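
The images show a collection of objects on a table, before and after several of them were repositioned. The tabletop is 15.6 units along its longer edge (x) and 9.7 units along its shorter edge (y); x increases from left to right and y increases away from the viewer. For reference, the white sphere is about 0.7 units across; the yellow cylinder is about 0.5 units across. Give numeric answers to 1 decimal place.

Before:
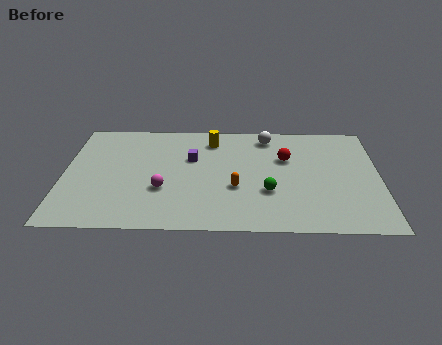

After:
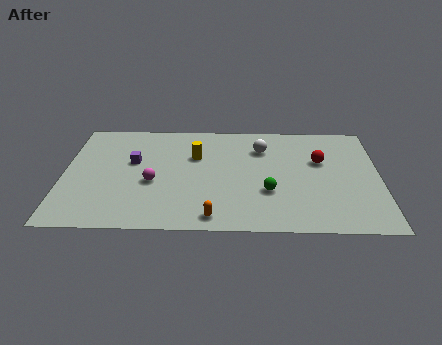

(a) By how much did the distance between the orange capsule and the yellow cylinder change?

+0.9

Before: roughly 4.5 units apart; after: 5.4. That's 0.9 units further apart.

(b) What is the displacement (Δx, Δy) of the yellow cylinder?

(-0.8, -1.5)

The yellow cylinder was at about (7.3, 7.9) and moved to about (6.5, 6.4).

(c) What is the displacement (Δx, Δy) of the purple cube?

(-2.9, -0.4)

From the two frames, the purple cube sits at roughly (6.3, 6.2) before and (3.4, 5.8) after.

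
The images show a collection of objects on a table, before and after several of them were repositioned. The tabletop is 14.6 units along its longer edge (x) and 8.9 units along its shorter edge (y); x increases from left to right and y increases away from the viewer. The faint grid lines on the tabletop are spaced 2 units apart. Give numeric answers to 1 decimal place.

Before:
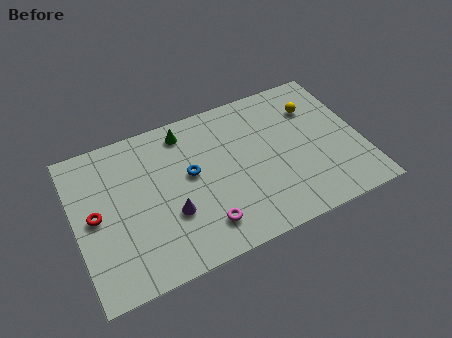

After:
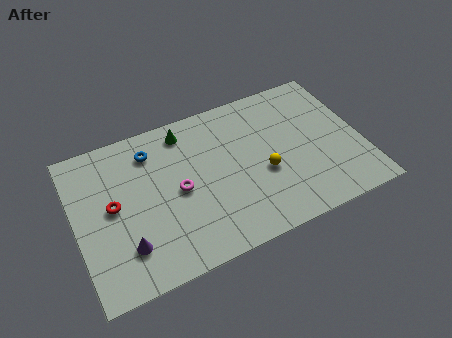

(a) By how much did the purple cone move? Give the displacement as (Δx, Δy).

(-2.4, -0.9)

The purple cone started near (4.7, 3.1) and ended near (2.3, 2.2).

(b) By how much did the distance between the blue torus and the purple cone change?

+3.0

They were about 2.2 units apart before and 5.2 after — 3.0 units further apart.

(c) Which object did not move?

the green cone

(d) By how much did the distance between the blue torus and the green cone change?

-0.7

The distance was about 2.6 in the first image and 1.9 in the second, so they moved 0.7 units closer together.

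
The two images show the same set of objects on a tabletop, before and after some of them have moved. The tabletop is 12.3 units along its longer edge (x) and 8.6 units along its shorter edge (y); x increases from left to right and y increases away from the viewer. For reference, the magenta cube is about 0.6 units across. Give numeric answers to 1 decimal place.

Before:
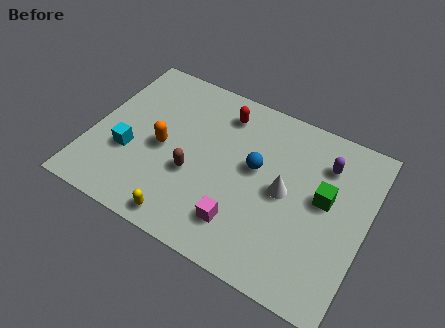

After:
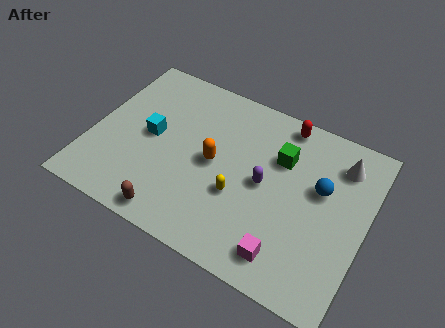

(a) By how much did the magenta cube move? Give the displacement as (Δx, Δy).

(2.1, -0.5)

The magenta cube started near (7.1, 1.9) and ended near (9.2, 1.4).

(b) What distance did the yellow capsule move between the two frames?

3.1

The yellow capsule moved from about (4.7, 0.9) to (6.8, 3.2), a distance of √(2.1² + 2.3²) ≈ 3.1.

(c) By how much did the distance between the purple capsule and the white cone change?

+1.3

Before: roughly 2.7 units apart; after: 4.0. That's 1.3 units further apart.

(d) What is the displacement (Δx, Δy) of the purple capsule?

(-2.4, -2.2)

The purple capsule was at about (10.2, 6.5) and moved to about (7.8, 4.3).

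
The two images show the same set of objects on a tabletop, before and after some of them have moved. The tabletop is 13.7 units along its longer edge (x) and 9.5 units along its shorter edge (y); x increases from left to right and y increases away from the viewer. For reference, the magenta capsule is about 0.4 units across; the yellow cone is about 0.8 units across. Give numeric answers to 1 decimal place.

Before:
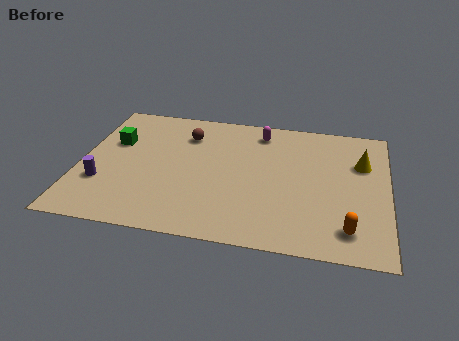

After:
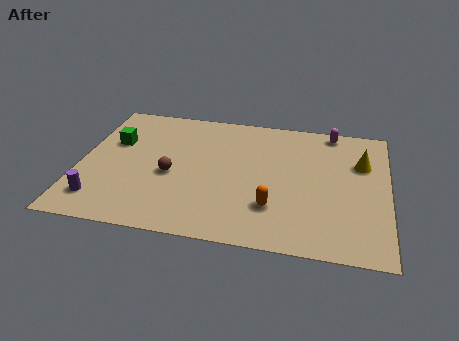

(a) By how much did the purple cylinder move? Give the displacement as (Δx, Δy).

(0.0, -1.2)

The purple cylinder started near (1.1, 3.0) and ended near (1.1, 1.8).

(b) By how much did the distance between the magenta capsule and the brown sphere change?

+4.9

Before: roughly 3.4 units apart; after: 8.3. That's 4.9 units further apart.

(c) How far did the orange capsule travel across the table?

3.4

From (12.0, 1.7) to (8.7, 2.6), the orange capsule covered √(3.3² + 0.9²) ≈ 3.4 units.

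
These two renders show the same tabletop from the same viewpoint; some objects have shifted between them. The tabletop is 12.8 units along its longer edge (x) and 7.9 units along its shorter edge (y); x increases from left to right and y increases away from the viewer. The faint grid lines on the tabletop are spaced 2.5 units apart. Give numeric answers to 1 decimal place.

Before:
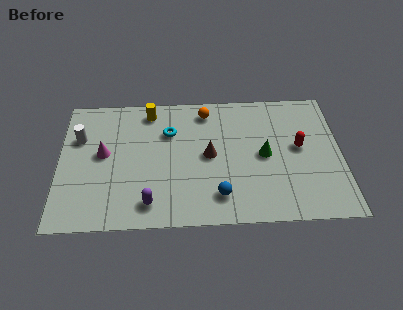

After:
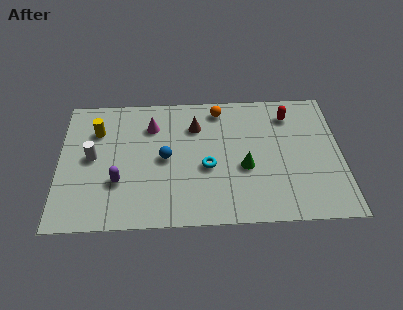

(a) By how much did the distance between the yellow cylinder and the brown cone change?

+0.6

They were about 3.9 units apart before and 4.5 after — 0.6 units further apart.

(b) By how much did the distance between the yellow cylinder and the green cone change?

+1.2

The distance was about 6.0 in the first image and 7.2 in the second, so they moved 1.2 units further apart.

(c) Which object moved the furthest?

the blue sphere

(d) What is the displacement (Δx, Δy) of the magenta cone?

(2.2, 1.6)

The magenta cone was at about (2.0, 4.3) and moved to about (4.2, 5.9).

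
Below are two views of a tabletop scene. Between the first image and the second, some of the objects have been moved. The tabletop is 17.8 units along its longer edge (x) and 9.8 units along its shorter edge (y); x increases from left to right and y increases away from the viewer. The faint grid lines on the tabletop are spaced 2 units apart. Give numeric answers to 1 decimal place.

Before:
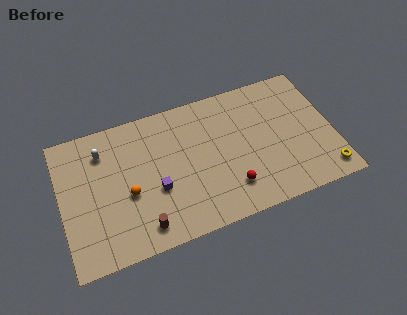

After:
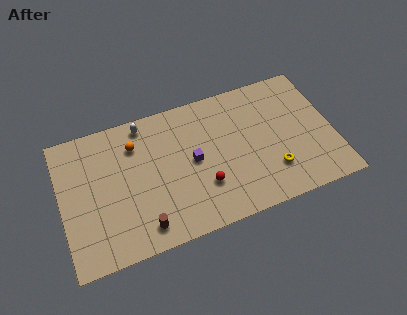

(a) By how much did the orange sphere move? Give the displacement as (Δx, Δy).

(0.7, 3.3)

From the two frames, the orange sphere sits at roughly (4.3, 4.1) before and (5.0, 7.4) after.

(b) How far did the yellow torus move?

3.6

The yellow torus was near (17.0, 1.4) before and (13.6, 2.6) after, so it travelled √(3.4² + 1.2²) ≈ 3.6 units.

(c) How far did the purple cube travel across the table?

2.8

From (6.1, 3.8) to (8.6, 5.0), the purple cube covered √(2.5² + 1.2²) ≈ 2.8 units.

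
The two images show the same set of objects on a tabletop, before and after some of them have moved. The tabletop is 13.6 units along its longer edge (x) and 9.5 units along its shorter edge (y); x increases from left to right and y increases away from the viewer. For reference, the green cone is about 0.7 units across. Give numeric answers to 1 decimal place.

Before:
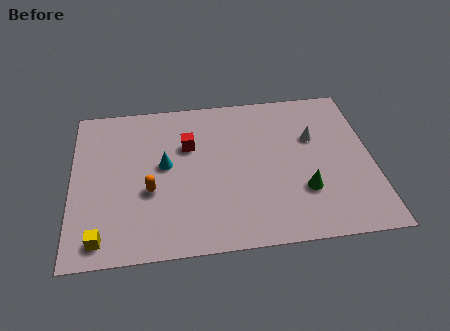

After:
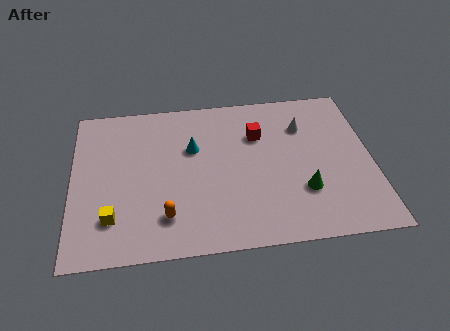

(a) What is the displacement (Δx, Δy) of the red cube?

(3.2, 0.3)

The red cube started near (5.3, 6.3) and ended near (8.5, 6.6).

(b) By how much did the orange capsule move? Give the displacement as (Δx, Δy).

(0.7, -1.6)

From the two frames, the orange capsule sits at roughly (3.5, 3.7) before and (4.2, 2.1) after.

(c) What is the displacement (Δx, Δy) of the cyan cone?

(1.3, 0.9)

The cyan cone was at about (4.2, 5.2) and moved to about (5.5, 6.1).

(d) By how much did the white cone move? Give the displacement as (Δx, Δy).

(-0.4, 0.8)

The white cone started near (11.0, 6.1) and ended near (10.6, 6.9).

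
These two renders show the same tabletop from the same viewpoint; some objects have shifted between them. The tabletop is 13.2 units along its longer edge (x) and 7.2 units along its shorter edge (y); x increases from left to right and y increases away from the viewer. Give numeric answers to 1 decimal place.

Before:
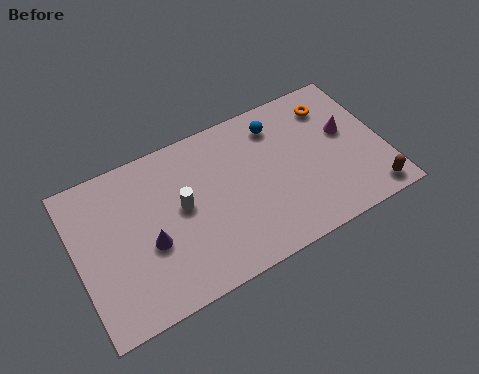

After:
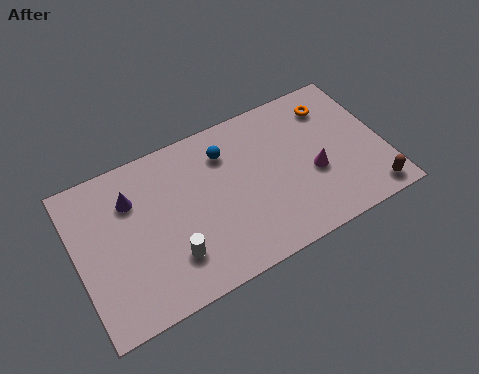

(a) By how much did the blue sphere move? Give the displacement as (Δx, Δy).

(-2.3, -0.3)

From the two frames, the blue sphere sits at roughly (8.9, 5.8) before and (6.6, 5.5) after.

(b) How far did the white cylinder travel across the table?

2.1

From (4.5, 3.9) to (3.8, 1.9), the white cylinder covered √(0.7² + 2.0²) ≈ 2.1 units.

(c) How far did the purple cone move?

2.4

The purple cone moved from about (3.0, 2.9) to (2.5, 5.2), a distance of √(0.5² + 2.3²) ≈ 2.4.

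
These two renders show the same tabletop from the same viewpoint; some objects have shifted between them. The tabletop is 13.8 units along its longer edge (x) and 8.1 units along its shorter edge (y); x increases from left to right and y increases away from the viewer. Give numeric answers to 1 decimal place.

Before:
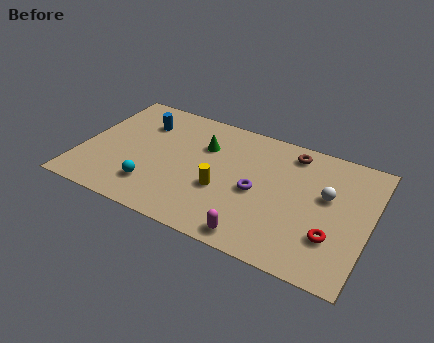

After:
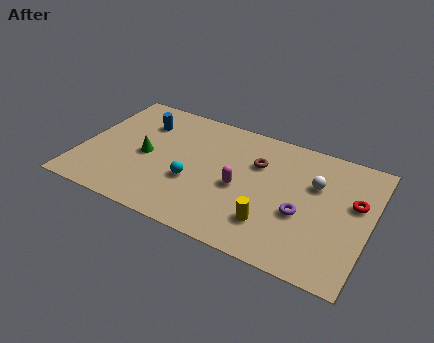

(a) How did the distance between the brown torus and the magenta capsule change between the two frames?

-4.1

They were about 6.1 units apart before and 2.0 after — 4.1 units closer together.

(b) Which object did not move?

the blue cylinder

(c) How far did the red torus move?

2.6

From (12.2, 2.4) to (13.0, 4.9), the red torus covered √(0.8² + 2.5²) ≈ 2.6 units.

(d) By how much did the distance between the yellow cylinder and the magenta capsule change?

-0.6

The distance was about 2.9 in the first image and 2.3 in the second, so they moved 0.6 units closer together.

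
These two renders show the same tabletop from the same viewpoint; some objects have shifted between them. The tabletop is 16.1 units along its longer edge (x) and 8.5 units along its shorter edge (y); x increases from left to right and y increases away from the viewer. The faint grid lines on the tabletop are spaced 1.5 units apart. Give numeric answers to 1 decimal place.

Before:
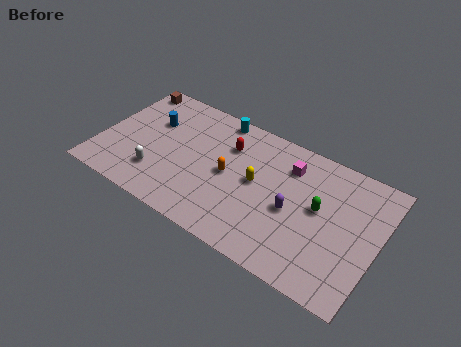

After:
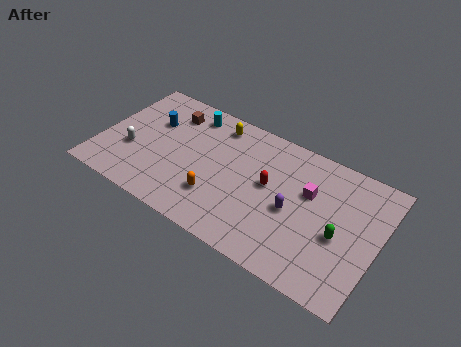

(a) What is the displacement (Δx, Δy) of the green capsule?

(1.3, -1.1)

The green capsule was at about (12.7, 4.7) and moved to about (14.0, 3.6).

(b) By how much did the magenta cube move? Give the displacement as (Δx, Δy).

(1.3, -1.1)

The magenta cube started near (10.7, 6.5) and ended near (12.0, 5.4).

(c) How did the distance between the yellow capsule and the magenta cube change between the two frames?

+3.4

They were about 2.6 units apart before and 6.0 after — 3.4 units further apart.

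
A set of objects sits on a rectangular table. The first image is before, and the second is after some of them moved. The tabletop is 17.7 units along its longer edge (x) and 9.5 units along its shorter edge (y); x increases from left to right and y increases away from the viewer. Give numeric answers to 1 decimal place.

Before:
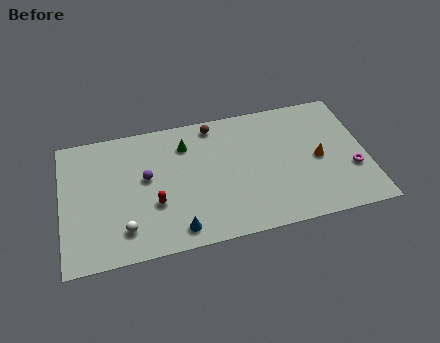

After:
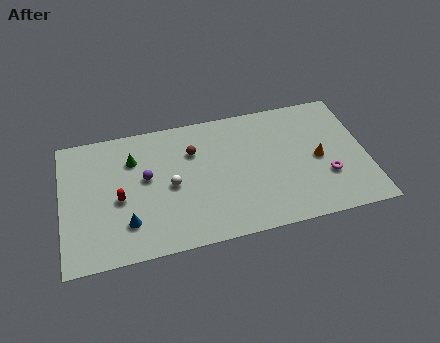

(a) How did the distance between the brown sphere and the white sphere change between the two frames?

-5.8

Before: roughly 8.4 units apart; after: 2.6. That's 5.8 units closer together.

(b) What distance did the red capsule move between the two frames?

2.2

The red capsule moved from about (5.3, 3.4) to (3.3, 4.2), a distance of √(2.0² + 0.8²) ≈ 2.2.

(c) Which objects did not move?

the orange cone and the purple sphere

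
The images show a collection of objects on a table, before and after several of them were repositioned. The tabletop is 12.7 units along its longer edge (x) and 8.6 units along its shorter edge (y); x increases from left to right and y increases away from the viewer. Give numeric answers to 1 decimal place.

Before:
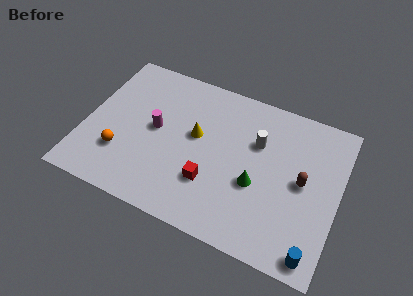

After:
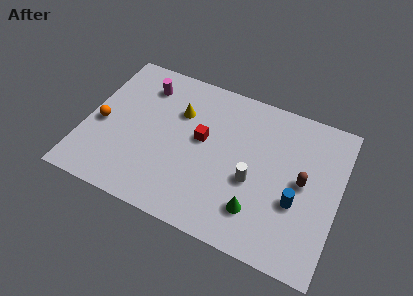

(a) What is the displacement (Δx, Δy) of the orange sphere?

(-1.2, 1.3)

The orange sphere started near (2.0, 2.5) and ended near (0.8, 3.8).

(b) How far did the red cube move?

2.3

The red cube was near (6.5, 2.6) before and (5.8, 4.8) after, so it travelled √(0.7² + 2.2²) ≈ 2.3 units.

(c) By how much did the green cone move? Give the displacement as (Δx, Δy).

(0.2, -1.4)

The green cone started near (8.7, 3.4) and ended near (8.9, 2.0).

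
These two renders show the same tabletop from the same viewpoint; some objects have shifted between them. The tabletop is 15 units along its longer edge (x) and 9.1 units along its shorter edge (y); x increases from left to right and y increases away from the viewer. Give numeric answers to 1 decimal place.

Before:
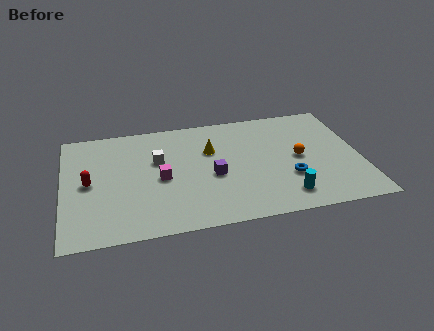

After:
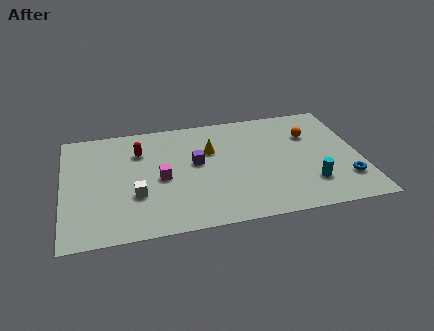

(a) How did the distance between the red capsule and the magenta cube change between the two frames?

-1.0

The distance was about 3.6 in the first image and 2.6 in the second, so they moved 1.0 units closer together.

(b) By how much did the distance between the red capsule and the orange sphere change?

-1.9

Before: roughly 10.6 units apart; after: 8.7. That's 1.9 units closer together.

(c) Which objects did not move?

the yellow cone and the magenta cube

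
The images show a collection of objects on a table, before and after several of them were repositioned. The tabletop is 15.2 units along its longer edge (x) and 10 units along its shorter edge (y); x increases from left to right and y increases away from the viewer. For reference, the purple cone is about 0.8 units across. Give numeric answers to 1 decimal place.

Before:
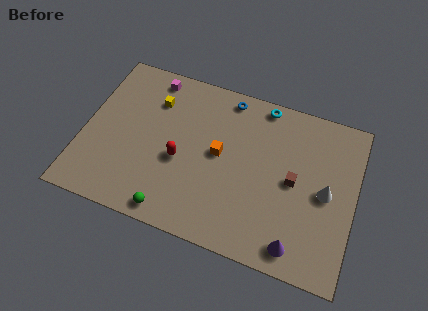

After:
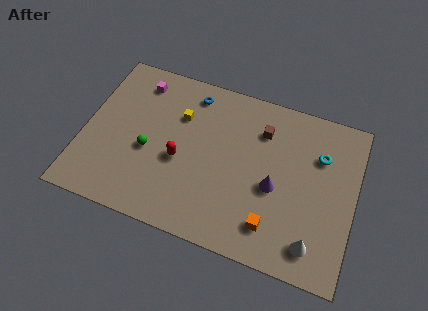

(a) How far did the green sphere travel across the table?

3.6

The green sphere was near (5.4, 1.0) before and (3.7, 4.2) after, so it travelled √(1.7² + 3.2²) ≈ 3.6 units.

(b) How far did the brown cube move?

3.2

The brown cube was near (11.8, 5.0) before and (9.8, 7.5) after, so it travelled √(2.0² + 2.5²) ≈ 3.2 units.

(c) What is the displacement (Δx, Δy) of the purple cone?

(-1.5, 3.0)

From the two frames, the purple cone sits at roughly (12.3, 1.3) before and (10.8, 4.3) after.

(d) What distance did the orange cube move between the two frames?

4.7

From (7.6, 5.3) to (10.9, 2.0), the orange cube covered √(3.3² + 3.3²) ≈ 4.7 units.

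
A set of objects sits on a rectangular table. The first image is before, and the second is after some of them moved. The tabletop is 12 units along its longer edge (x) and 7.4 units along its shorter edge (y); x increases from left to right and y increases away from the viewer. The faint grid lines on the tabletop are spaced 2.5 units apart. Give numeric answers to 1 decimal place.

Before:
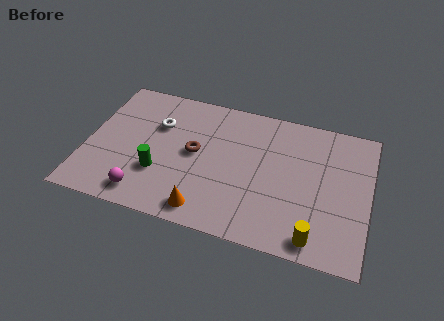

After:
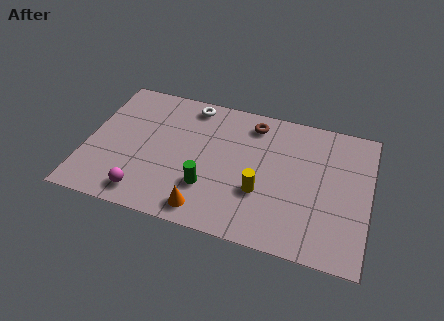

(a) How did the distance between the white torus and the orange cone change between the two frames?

+0.9

They were about 4.7 units apart before and 5.6 after — 0.9 units further apart.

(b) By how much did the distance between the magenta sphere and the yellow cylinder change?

-2.2

The distance was about 7.2 in the first image and 5.0 in the second, so they moved 2.2 units closer together.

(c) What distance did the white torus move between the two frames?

2.0

The white torus was near (2.9, 5.0) before and (4.2, 6.5) after, so it travelled √(1.3² + 1.5²) ≈ 2.0 units.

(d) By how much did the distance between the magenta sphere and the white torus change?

+1.7

Before: roughly 3.9 units apart; after: 5.6. That's 1.7 units further apart.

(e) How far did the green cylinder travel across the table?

2.1

The green cylinder was near (3.2, 2.4) before and (5.3, 2.2) after, so it travelled √(2.1² + 0.2²) ≈ 2.1 units.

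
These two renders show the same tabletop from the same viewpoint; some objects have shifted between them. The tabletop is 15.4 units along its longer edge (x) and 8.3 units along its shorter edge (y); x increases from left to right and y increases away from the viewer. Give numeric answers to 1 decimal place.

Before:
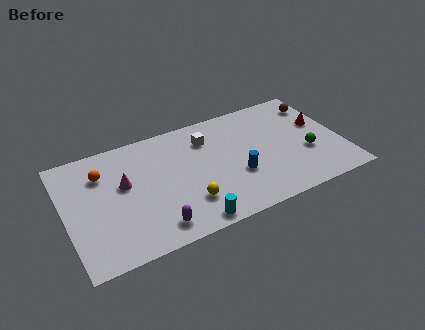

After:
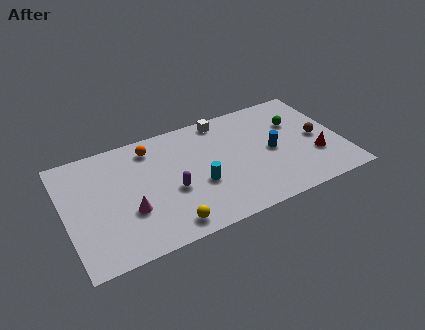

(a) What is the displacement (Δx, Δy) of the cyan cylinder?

(0.8, 2.4)

From the two frames, the cyan cylinder sits at roughly (6.5, 0.8) before and (7.3, 3.2) after.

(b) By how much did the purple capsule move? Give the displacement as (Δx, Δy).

(1.2, 2.1)

From the two frames, the purple capsule sits at roughly (4.6, 1.3) before and (5.8, 3.4) after.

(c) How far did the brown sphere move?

2.6

The brown sphere moved from about (14.5, 6.6) to (14.1, 4.0), a distance of √(0.4² + 2.6²) ≈ 2.6.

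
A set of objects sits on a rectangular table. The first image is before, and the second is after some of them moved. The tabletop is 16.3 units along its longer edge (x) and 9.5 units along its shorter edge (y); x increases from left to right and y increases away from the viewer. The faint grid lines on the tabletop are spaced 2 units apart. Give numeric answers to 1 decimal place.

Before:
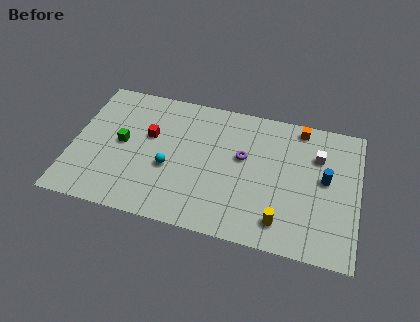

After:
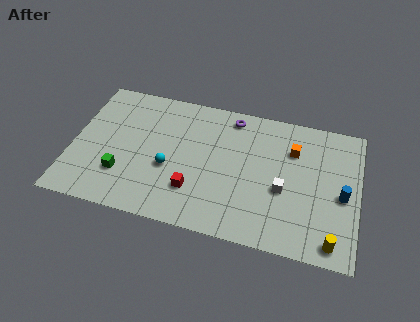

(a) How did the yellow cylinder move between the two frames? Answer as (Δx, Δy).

(2.9, -0.6)

The yellow cylinder started near (12.1, 1.7) and ended near (15.0, 1.1).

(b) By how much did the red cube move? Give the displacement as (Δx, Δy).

(2.8, -3.2)

The red cube was at about (4.3, 5.8) and moved to about (7.1, 2.6).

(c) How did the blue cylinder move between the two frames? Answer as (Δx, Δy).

(1.0, -0.9)

From the two frames, the blue cylinder sits at roughly (14.4, 5.2) before and (15.4, 4.3) after.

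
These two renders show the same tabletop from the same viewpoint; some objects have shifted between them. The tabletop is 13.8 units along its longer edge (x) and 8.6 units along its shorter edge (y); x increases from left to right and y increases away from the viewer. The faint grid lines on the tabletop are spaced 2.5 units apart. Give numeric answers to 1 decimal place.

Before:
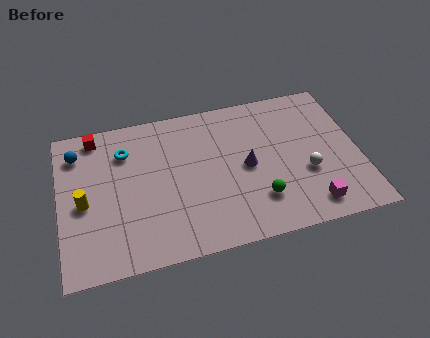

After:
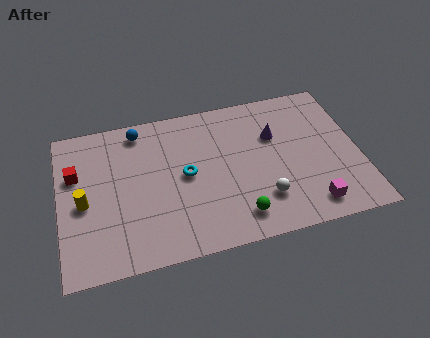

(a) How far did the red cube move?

2.2

The red cube moved from about (1.8, 7.6) to (0.8, 5.6), a distance of √(1.0² + 2.0²) ≈ 2.2.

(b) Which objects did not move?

the magenta cube and the yellow cylinder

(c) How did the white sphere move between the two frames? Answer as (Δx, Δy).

(-2.1, -1.0)

From the two frames, the white sphere sits at roughly (11.3, 3.2) before and (9.2, 2.2) after.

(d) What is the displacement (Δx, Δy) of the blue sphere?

(2.9, 0.7)

The blue sphere started near (0.9, 6.8) and ended near (3.8, 7.5).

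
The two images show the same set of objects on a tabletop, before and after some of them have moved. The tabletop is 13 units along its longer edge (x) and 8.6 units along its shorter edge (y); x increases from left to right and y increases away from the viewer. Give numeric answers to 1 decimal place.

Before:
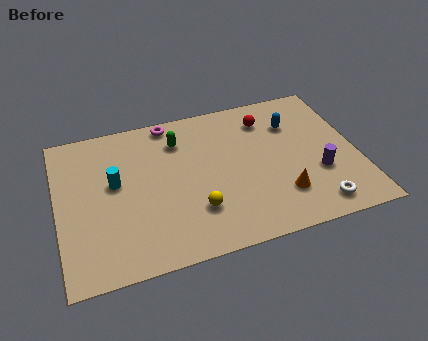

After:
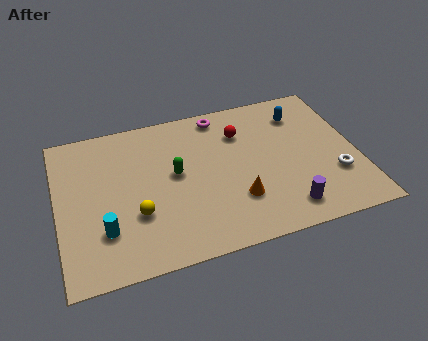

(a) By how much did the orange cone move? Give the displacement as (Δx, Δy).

(-1.9, 0.3)

The orange cone started near (9.5, 2.2) and ended near (7.6, 2.5).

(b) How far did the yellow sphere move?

2.5

The yellow sphere moved from about (5.8, 2.4) to (3.3, 2.9), a distance of √(2.5² + 0.5²) ≈ 2.5.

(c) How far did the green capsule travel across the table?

1.9

The green capsule was near (5.4, 6.6) before and (5.1, 4.7) after, so it travelled √(0.3² + 1.9²) ≈ 1.9 units.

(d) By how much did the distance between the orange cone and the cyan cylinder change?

-1.8

They were about 7.5 units apart before and 5.7 after — 1.8 units closer together.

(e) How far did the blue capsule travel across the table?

0.6

From (10.4, 6.2) to (10.8, 6.7), the blue capsule covered √(0.4² + 0.5²) ≈ 0.6 units.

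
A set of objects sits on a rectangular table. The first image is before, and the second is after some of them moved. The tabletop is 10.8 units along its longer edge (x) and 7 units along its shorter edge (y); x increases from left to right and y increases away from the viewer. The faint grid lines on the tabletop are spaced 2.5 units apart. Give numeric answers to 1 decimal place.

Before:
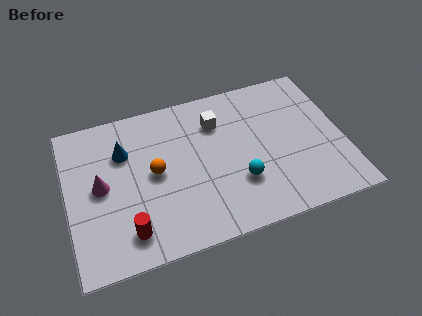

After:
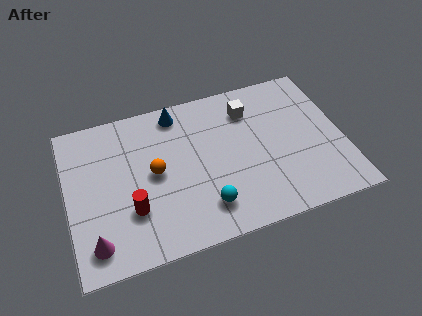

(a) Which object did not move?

the orange sphere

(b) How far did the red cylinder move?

0.9

The red cylinder was near (2.2, 1.3) before and (2.4, 2.2) after, so it travelled √(0.2² + 0.9²) ≈ 0.9 units.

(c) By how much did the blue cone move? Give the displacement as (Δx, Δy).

(2.2, 1.2)

From the two frames, the blue cone sits at roughly (2.3, 4.9) before and (4.5, 6.1) after.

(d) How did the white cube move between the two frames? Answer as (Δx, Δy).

(1.3, 0.2)

The white cube started near (6.0, 5.2) and ended near (7.3, 5.4).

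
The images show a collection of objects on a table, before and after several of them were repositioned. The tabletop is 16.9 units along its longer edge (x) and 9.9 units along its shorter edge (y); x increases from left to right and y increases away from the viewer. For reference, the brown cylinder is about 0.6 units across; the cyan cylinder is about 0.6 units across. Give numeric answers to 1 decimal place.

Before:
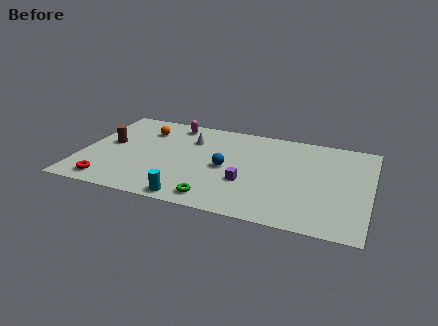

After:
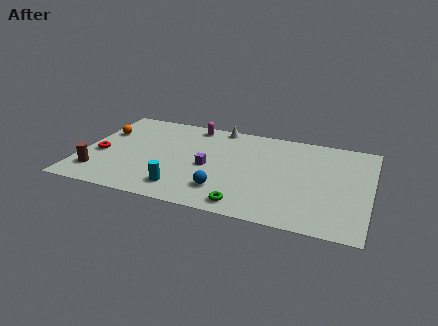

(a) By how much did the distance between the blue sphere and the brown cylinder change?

+0.4

They were about 7.0 units apart before and 7.4 after — 0.4 units further apart.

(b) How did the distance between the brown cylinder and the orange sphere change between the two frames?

+1.7

Before: roughly 2.8 units apart; after: 4.5. That's 1.7 units further apart.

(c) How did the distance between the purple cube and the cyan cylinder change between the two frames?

-1.0

They were about 4.0 units apart before and 3.0 after — 1.0 units closer together.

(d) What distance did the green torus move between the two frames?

1.8

The green torus moved from about (8.2, 1.3) to (10.0, 1.2), a distance of √(1.8² + 0.1²) ≈ 1.8.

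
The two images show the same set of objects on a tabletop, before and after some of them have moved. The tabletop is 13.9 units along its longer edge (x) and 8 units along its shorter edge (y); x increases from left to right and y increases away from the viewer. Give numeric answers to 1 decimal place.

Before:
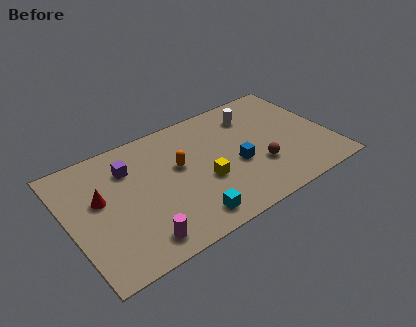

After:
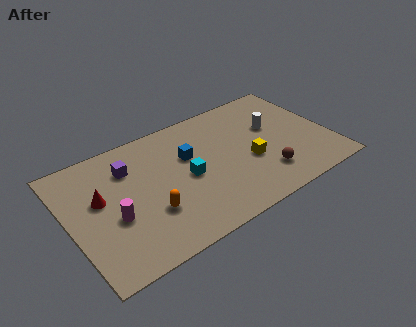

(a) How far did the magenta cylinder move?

2.2

The magenta cylinder was near (3.2, 1.2) before and (2.2, 3.2) after, so it travelled √(1.0² + 2.0²) ≈ 2.2 units.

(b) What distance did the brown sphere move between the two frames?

0.7

The brown sphere was near (9.9, 2.6) before and (10.1, 1.9) after, so it travelled √(0.2² + 0.7²) ≈ 0.7 units.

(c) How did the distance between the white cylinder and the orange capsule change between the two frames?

+2.9

Before: roughly 4.6 units apart; after: 7.5. That's 2.9 units further apart.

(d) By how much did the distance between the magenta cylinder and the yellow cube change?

+3.1

They were about 4.2 units apart before and 7.3 after — 3.1 units further apart.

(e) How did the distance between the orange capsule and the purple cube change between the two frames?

+0.6

The distance was about 2.8 in the first image and 3.4 in the second, so they moved 0.6 units further apart.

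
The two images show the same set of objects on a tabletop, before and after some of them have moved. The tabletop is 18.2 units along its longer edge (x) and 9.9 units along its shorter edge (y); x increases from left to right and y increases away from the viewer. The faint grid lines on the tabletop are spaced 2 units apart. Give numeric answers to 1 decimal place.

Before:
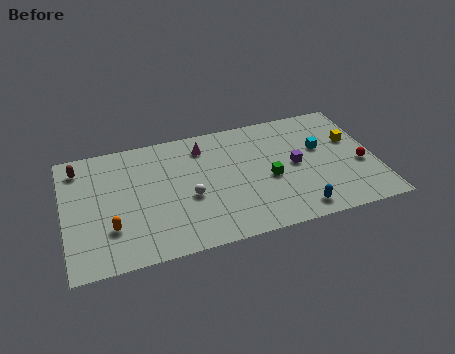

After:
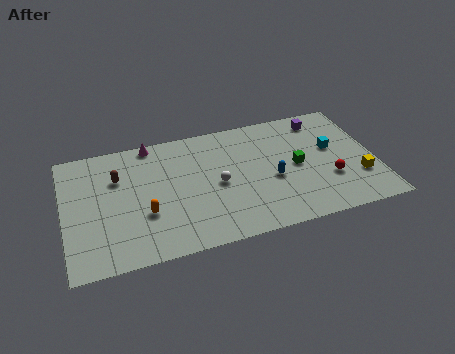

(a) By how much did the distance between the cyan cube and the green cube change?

-1.2

The distance was about 3.6 in the first image and 2.4 in the second, so they moved 1.2 units closer together.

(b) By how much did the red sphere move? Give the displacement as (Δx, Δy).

(-1.9, -0.7)

From the two frames, the red sphere sits at roughly (17.3, 4.0) before and (15.4, 3.3) after.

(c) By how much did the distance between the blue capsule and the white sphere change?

-3.5

They were about 6.7 units apart before and 3.2 after — 3.5 units closer together.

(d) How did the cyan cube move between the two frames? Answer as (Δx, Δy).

(0.7, -0.2)

The cyan cube started near (15.1, 6.0) and ended near (15.8, 5.8).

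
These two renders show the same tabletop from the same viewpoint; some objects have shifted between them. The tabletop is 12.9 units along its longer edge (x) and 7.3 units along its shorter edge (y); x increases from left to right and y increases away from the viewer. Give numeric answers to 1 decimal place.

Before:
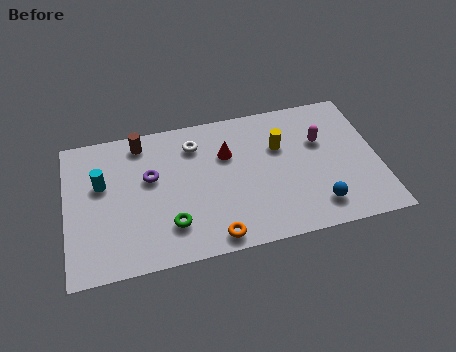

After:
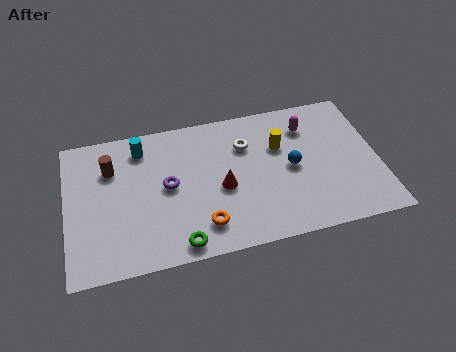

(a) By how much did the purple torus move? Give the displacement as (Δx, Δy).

(0.7, -0.6)

The purple torus started near (3.5, 4.4) and ended near (4.2, 3.8).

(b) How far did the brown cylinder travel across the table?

1.7

From (3.2, 6.3) to (1.9, 5.2), the brown cylinder covered √(1.3² + 1.1²) ≈ 1.7 units.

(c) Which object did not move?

the yellow cylinder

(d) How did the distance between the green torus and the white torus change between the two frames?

+1.2

They were about 4.1 units apart before and 5.3 after — 1.2 units further apart.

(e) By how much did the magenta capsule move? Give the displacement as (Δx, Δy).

(-0.5, 0.9)

From the two frames, the magenta capsule sits at roughly (10.6, 4.7) before and (10.1, 5.6) after.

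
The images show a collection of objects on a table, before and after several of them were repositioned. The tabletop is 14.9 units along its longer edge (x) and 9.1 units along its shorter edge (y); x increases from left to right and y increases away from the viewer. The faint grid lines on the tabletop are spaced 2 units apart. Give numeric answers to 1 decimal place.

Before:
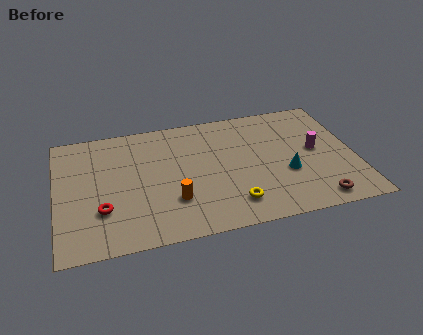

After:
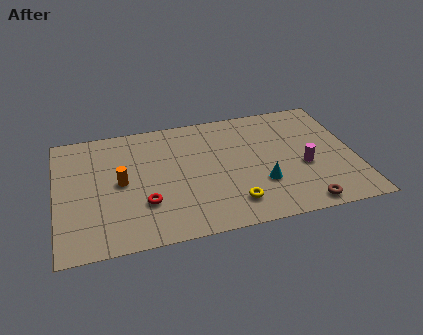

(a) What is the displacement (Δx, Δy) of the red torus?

(2.1, 0.0)

From the two frames, the red torus sits at roughly (2.2, 2.8) before and (4.3, 2.8) after.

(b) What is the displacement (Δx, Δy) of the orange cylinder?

(-2.5, 1.9)

The orange cylinder started near (5.7, 2.7) and ended near (3.2, 4.6).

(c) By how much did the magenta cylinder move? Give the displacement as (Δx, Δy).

(-0.7, -1.1)

The magenta cylinder started near (13.0, 4.8) and ended near (12.3, 3.7).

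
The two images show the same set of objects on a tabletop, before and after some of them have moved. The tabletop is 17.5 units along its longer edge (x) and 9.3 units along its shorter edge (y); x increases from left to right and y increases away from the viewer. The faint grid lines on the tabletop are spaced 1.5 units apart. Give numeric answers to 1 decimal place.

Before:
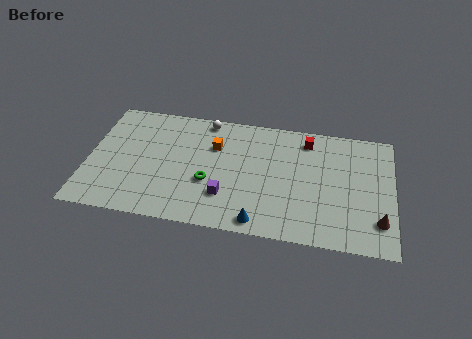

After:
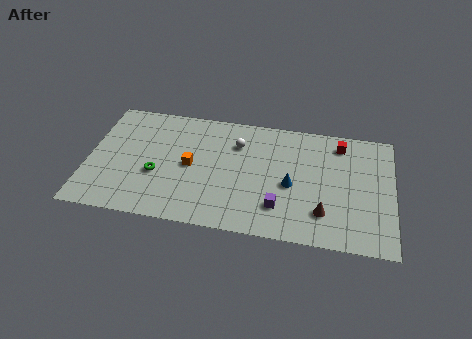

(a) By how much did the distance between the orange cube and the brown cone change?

-2.4

Before: roughly 10.4 units apart; after: 8.0. That's 2.4 units closer together.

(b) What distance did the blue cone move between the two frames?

3.5

The blue cone was near (10.0, 1.0) before and (11.7, 4.1) after, so it travelled √(1.7² + 3.1²) ≈ 3.5 units.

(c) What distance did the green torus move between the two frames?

3.0

The green torus was near (7.0, 3.5) before and (4.0, 3.6) after, so it travelled √(3.0² + 0.1²) ≈ 3.0 units.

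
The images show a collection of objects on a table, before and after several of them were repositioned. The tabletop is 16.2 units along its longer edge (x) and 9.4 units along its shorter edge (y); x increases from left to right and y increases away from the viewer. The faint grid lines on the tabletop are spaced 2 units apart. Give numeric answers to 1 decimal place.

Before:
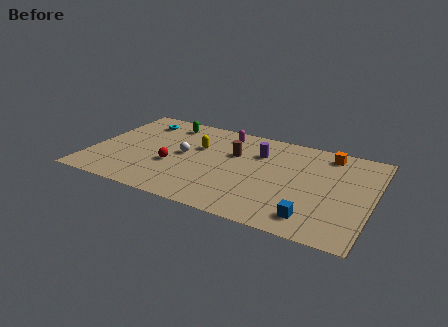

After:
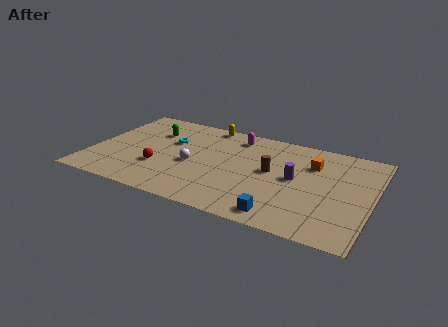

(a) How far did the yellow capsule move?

2.6

The yellow capsule was near (6.0, 6.0) before and (6.2, 8.6) after, so it travelled √(0.2² + 2.6²) ≈ 2.6 units.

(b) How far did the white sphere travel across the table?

1.0

The white sphere moved from about (5.3, 4.9) to (5.9, 4.1), a distance of √(0.6² + 0.8²) ≈ 1.0.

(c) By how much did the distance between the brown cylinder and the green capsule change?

+2.8

Before: roughly 4.6 units apart; after: 7.4. That's 2.8 units further apart.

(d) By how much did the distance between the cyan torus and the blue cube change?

-3.9

They were about 12.4 units apart before and 8.5 after — 3.9 units closer together.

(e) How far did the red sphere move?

0.9

The red sphere moved from about (4.8, 3.6) to (4.1, 3.1), a distance of √(0.7² + 0.5²) ≈ 0.9.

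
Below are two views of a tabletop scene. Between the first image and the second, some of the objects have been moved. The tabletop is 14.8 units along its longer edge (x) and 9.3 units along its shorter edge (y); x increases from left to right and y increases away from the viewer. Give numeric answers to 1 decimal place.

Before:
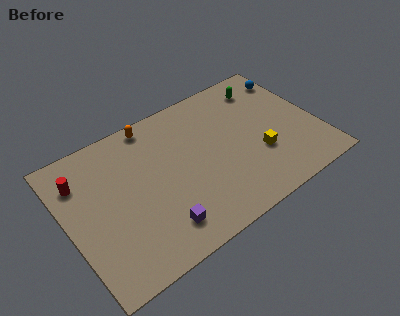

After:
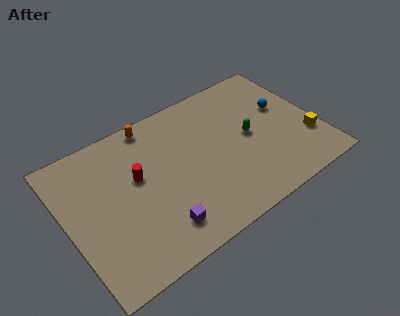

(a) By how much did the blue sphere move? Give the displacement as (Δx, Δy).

(-0.9, -1.9)

The blue sphere started near (14.0, 7.5) and ended near (13.1, 5.6).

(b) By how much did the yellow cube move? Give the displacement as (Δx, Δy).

(2.9, -0.4)

The yellow cube started near (11.1, 3.2) and ended near (14.0, 2.8).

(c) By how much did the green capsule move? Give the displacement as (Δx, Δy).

(-1.5, -2.9)

The green capsule started near (12.3, 7.6) and ended near (10.8, 4.7).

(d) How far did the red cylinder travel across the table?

3.4

From (1.1, 7.0) to (4.2, 5.5), the red cylinder covered √(3.1² + 1.5²) ≈ 3.4 units.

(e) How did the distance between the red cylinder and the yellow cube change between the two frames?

-0.5

The distance was about 10.7 in the first image and 10.2 in the second, so they moved 0.5 units closer together.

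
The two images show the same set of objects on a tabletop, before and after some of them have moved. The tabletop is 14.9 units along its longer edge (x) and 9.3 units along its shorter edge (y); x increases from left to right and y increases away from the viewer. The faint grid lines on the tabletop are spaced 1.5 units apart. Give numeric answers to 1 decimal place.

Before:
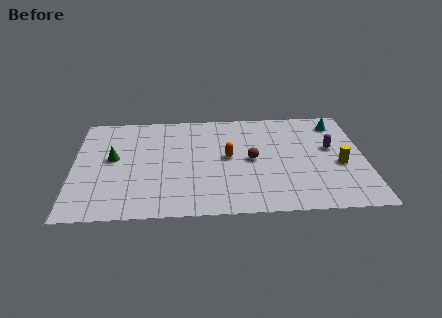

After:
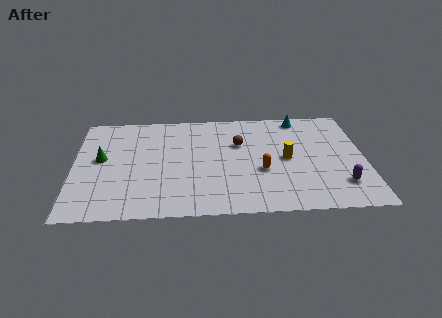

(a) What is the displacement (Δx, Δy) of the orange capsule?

(1.7, -1.3)

The orange capsule started near (7.9, 4.9) and ended near (9.6, 3.6).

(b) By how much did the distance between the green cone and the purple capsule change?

+1.3

They were about 11.2 units apart before and 12.5 after — 1.3 units further apart.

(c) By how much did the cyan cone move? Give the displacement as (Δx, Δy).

(-1.9, 0.6)

The cyan cone was at about (13.6, 7.7) and moved to about (11.7, 8.3).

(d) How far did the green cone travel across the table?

0.6

From (2.0, 5.1) to (1.4, 5.1), the green cone covered √(0.6² + 0.0²) ≈ 0.6 units.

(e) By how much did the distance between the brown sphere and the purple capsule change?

+2.2

They were about 4.2 units apart before and 6.4 after — 2.2 units further apart.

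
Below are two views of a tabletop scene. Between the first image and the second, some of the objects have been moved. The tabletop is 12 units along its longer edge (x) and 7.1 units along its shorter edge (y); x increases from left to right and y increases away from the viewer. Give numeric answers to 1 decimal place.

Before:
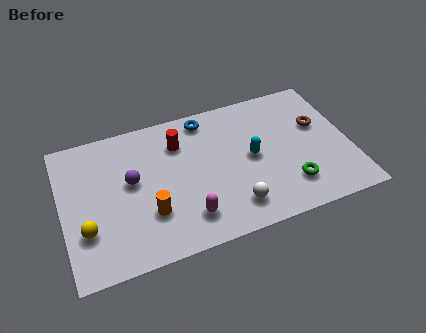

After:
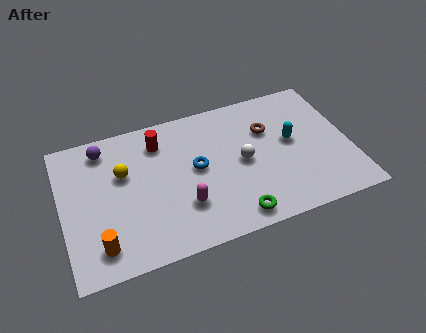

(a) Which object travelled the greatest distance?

the yellow sphere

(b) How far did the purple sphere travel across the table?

2.2

From (2.9, 4.0) to (1.9, 6.0), the purple sphere covered √(1.0² + 2.0²) ≈ 2.2 units.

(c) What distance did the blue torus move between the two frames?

2.5

The blue torus moved from about (6.2, 6.2) to (5.6, 3.8), a distance of √(0.6² + 2.4²) ≈ 2.5.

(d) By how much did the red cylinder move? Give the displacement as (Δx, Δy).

(-0.8, 0.3)

From the two frames, the red cylinder sits at roughly (5.0, 5.3) before and (4.2, 5.6) after.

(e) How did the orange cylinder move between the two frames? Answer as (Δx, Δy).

(-2.1, -0.9)

The orange cylinder started near (3.5, 2.2) and ended near (1.4, 1.3).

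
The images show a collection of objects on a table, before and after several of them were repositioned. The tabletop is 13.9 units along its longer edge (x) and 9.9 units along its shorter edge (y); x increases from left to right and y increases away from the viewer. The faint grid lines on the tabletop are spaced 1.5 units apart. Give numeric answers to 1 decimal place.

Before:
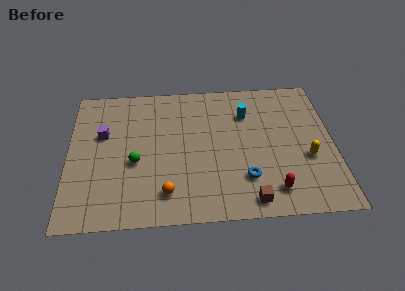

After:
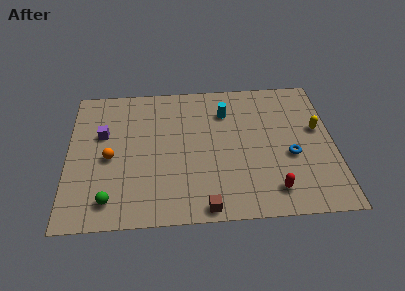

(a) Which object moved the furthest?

the orange sphere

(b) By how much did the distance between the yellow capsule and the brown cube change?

+3.7

They were about 4.1 units apart before and 7.8 after — 3.7 units further apart.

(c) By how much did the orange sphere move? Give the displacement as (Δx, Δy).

(-2.9, 2.6)

The orange sphere was at about (5.1, 1.9) and moved to about (2.2, 4.5).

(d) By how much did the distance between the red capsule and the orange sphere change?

+3.4

Before: roughly 5.5 units apart; after: 8.9. That's 3.4 units further apart.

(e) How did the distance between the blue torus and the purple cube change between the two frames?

+1.8

Before: roughly 8.2 units apart; after: 10.0. That's 1.8 units further apart.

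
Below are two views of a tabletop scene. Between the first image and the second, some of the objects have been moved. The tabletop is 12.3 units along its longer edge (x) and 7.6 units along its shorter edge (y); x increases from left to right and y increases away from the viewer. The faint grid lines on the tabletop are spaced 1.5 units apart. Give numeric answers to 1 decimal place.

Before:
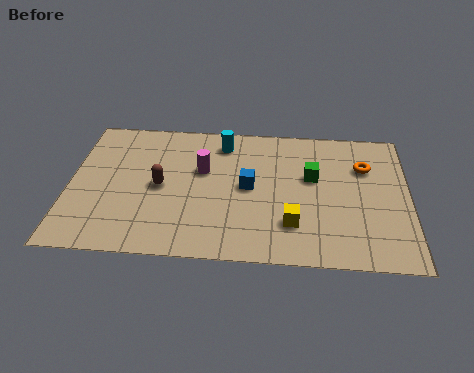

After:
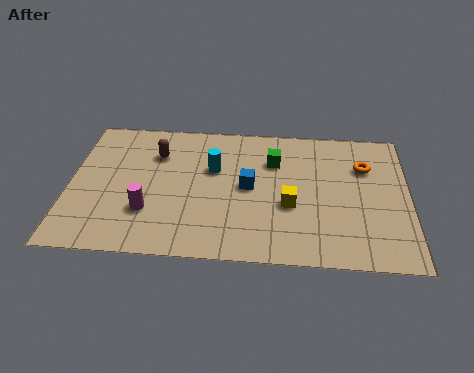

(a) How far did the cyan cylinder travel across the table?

1.5

From (5.5, 6.3) to (5.2, 4.8), the cyan cylinder covered √(0.3² + 1.5²) ≈ 1.5 units.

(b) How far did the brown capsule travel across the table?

1.8

From (3.3, 3.7) to (3.1, 5.5), the brown capsule covered √(0.2² + 1.8²) ≈ 1.8 units.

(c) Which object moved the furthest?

the magenta cylinder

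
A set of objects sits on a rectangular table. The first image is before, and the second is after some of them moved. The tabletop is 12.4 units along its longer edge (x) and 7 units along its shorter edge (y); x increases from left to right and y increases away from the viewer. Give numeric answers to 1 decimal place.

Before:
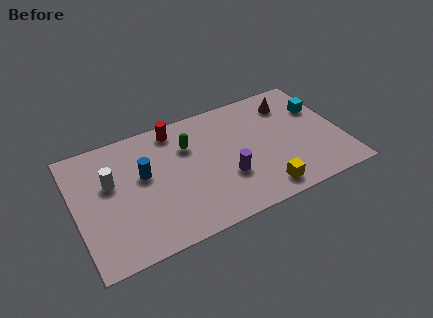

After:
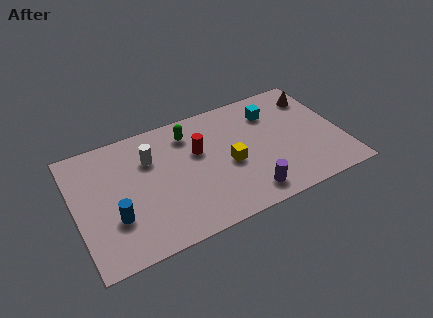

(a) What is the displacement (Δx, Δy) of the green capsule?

(0.1, 0.7)

From the two frames, the green capsule sits at roughly (5.4, 4.9) before and (5.5, 5.6) after.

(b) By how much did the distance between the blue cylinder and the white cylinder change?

+1.7

They were about 1.5 units apart before and 3.2 after — 1.7 units further apart.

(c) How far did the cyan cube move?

2.3

From (11.6, 4.7) to (9.4, 5.3), the cyan cube covered √(2.2² + 0.6²) ≈ 2.3 units.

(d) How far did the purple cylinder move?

1.5

The purple cylinder moved from about (6.9, 2.4) to (7.7, 1.1), a distance of √(0.8² + 1.3²) ≈ 1.5.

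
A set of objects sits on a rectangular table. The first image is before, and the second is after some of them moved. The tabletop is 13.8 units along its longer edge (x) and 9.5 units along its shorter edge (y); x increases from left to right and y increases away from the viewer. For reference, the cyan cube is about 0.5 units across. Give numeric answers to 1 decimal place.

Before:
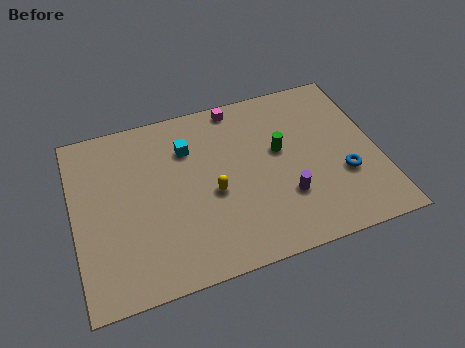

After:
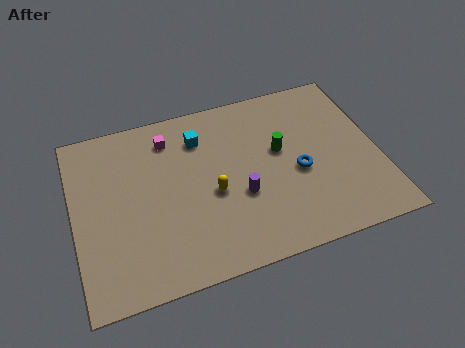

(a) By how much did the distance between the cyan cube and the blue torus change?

-2.4

Before: roughly 7.7 units apart; after: 5.3. That's 2.4 units closer together.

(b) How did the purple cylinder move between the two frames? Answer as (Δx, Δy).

(-2.0, 0.7)

The purple cylinder was at about (9.4, 2.9) and moved to about (7.4, 3.6).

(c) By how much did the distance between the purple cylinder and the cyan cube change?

-1.7

They were about 5.7 units apart before and 4.0 after — 1.7 units closer together.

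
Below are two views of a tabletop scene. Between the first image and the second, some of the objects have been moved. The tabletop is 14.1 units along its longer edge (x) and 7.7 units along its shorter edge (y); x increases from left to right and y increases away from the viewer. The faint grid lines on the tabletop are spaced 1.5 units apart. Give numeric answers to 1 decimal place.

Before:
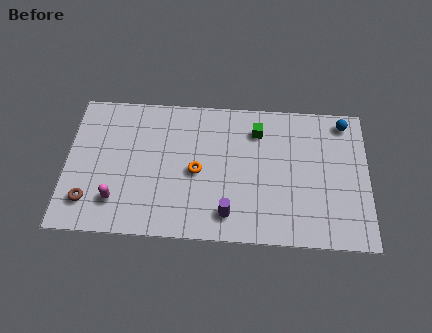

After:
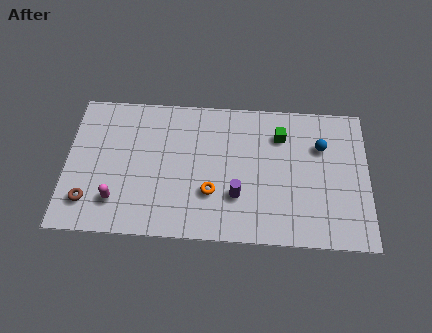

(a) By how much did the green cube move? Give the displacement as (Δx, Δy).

(1.1, -0.2)

The green cube started near (8.9, 6.0) and ended near (10.0, 5.8).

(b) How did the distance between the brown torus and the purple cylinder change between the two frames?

+0.4

They were about 6.5 units apart before and 6.9 after — 0.4 units further apart.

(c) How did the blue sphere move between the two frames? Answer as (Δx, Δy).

(-1.1, -1.4)

The blue sphere started near (13.0, 6.7) and ended near (11.9, 5.3).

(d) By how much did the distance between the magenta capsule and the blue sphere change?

-1.6

Before: roughly 11.7 units apart; after: 10.1. That's 1.6 units closer together.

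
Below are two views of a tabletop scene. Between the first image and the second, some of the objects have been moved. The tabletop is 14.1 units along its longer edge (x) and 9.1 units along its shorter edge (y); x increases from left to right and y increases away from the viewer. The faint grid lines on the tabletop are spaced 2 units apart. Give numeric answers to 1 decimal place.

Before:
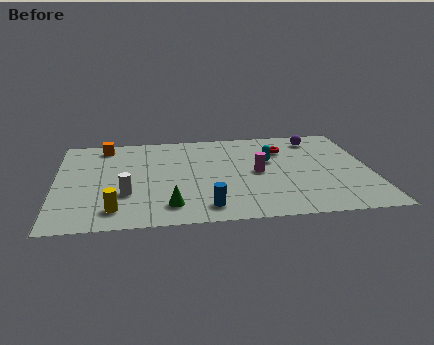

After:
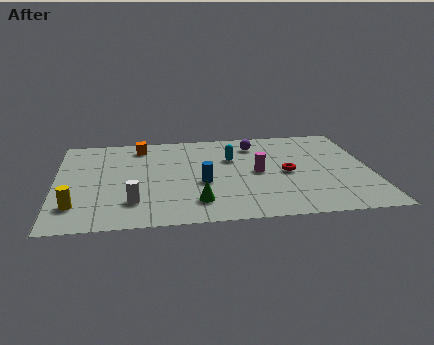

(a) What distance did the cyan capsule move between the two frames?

1.7

From (9.6, 5.6) to (7.9, 6.0), the cyan capsule covered √(1.7² + 0.4²) ≈ 1.7 units.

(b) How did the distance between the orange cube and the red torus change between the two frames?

-0.9

They were about 8.2 units apart before and 7.3 after — 0.9 units closer together.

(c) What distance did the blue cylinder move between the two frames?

2.3

The blue cylinder moved from about (6.6, 1.4) to (6.5, 3.7), a distance of √(0.1² + 2.3²) ≈ 2.3.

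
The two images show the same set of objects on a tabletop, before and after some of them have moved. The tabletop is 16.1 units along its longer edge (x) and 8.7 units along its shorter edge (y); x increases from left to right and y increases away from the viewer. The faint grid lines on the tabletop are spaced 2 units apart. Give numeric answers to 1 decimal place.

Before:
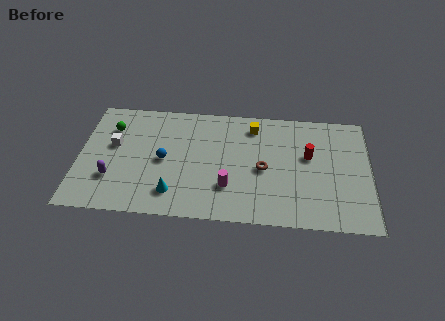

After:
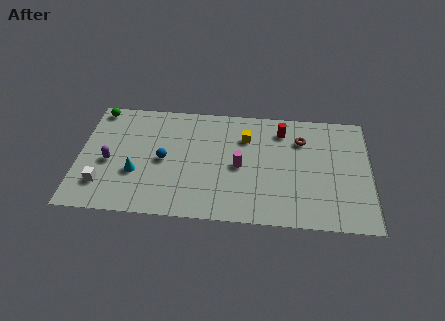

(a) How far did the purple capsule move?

1.2

From (1.9, 2.6) to (1.7, 3.8), the purple capsule covered √(0.2² + 1.2²) ≈ 1.2 units.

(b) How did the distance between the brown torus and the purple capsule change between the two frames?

+2.5

They were about 8.4 units apart before and 10.9 after — 2.5 units further apart.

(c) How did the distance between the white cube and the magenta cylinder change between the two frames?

+0.9

The distance was about 6.9 in the first image and 7.8 in the second, so they moved 0.9 units further apart.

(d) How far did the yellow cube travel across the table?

1.0

The yellow cube was near (9.6, 7.2) before and (9.2, 6.3) after, so it travelled √(0.4² + 0.9²) ≈ 1.0 units.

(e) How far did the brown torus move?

3.2

The brown torus was near (10.2, 4.0) before and (12.3, 6.4) after, so it travelled √(2.1² + 2.4²) ≈ 3.2 units.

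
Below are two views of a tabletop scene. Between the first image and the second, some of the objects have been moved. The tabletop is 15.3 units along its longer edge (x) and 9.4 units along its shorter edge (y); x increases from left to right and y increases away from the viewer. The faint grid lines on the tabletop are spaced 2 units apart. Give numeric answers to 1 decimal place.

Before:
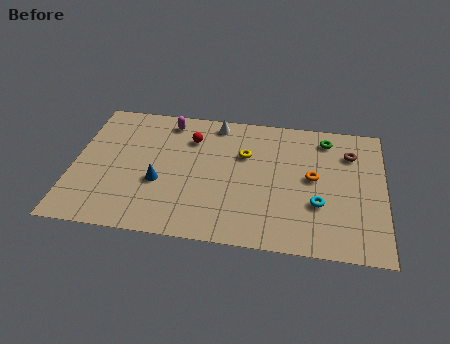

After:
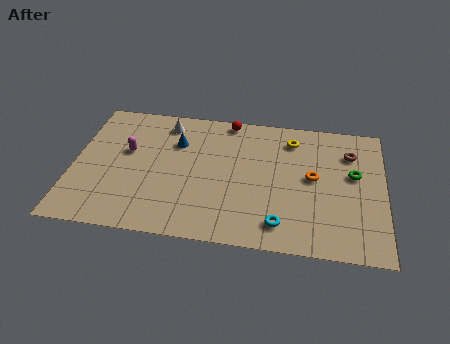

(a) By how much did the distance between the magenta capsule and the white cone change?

+0.5

The distance was about 2.4 in the first image and 2.9 in the second, so they moved 0.5 units further apart.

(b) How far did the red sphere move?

2.4

The red sphere moved from about (5.7, 7.0) to (7.5, 8.6), a distance of √(1.8² + 1.6²) ≈ 2.4.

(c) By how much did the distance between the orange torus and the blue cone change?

-0.6

Before: roughly 7.6 units apart; after: 7.0. That's 0.6 units closer together.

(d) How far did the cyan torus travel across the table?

2.4

The cyan torus moved from about (12.1, 3.2) to (10.3, 1.6), a distance of √(1.8² + 1.6²) ≈ 2.4.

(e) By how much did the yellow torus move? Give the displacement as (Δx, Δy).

(2.3, 1.4)

The yellow torus started near (8.4, 6.2) and ended near (10.7, 7.6).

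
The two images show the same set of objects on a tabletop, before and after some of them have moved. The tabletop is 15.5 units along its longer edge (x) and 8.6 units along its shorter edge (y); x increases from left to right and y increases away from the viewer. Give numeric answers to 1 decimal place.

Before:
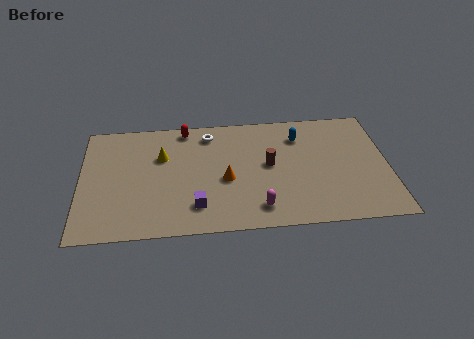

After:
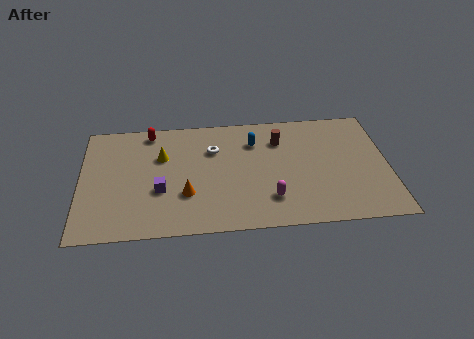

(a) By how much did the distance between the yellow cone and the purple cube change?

-1.7

The distance was about 4.2 in the first image and 2.5 in the second, so they moved 1.7 units closer together.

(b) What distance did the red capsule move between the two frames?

1.8

The red capsule was near (5.3, 7.7) before and (3.5, 7.6) after, so it travelled √(1.8² + 0.1²) ≈ 1.8 units.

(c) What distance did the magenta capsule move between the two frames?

0.8

The magenta capsule was near (8.9, 1.5) before and (9.5, 2.1) after, so it travelled √(0.6² + 0.6²) ≈ 0.8 units.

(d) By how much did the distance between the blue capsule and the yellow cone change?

-2.3

The distance was about 7.1 in the first image and 4.8 in the second, so they moved 2.3 units closer together.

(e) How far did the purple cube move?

2.2

From (5.8, 1.9) to (4.0, 3.2), the purple cube covered √(1.8² + 1.3²) ≈ 2.2 units.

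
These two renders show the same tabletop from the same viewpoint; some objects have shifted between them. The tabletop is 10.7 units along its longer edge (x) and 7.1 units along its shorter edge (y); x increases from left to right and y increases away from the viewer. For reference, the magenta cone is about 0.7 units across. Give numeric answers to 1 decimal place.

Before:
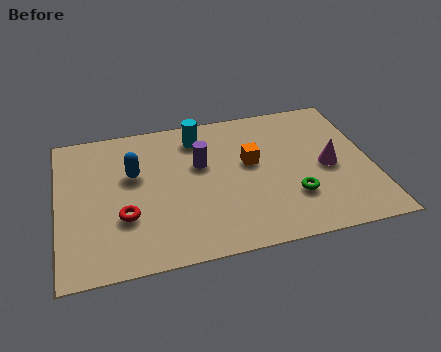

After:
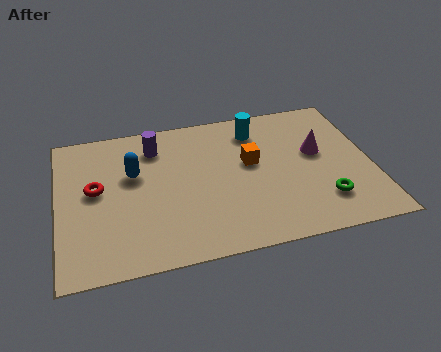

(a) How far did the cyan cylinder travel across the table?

2.0

The cyan cylinder was near (4.9, 5.8) before and (6.9, 5.7) after, so it travelled √(2.0² + 0.1²) ≈ 2.0 units.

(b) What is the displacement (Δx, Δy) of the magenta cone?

(-0.3, 0.8)

The magenta cone started near (9.2, 3.3) and ended near (8.9, 4.1).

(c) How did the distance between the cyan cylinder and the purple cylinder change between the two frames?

+2.1

The distance was about 1.4 in the first image and 3.5 in the second, so they moved 2.1 units further apart.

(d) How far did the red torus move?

1.7

From (2.2, 2.4) to (1.3, 3.9), the red torus covered √(0.9² + 1.5²) ≈ 1.7 units.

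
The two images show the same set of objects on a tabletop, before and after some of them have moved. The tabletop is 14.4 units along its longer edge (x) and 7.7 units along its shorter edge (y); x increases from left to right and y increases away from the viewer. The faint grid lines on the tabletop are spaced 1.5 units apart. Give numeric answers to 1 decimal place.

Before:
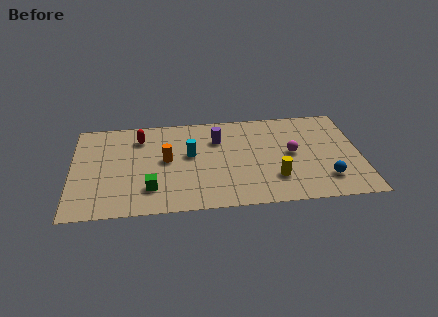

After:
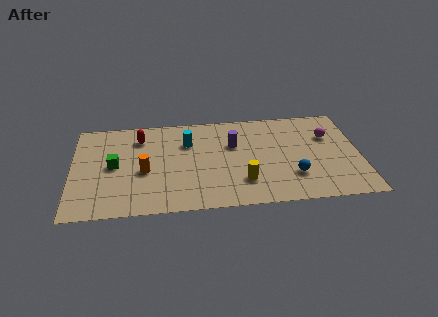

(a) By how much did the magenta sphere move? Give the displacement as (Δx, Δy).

(1.9, 1.2)

The magenta sphere was at about (11.0, 4.0) and moved to about (12.9, 5.2).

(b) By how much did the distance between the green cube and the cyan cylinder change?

+0.8

They were about 3.2 units apart before and 4.0 after — 0.8 units further apart.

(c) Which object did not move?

the red capsule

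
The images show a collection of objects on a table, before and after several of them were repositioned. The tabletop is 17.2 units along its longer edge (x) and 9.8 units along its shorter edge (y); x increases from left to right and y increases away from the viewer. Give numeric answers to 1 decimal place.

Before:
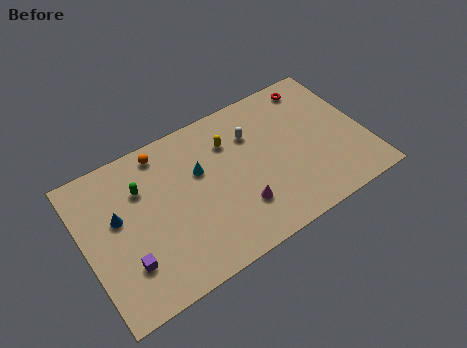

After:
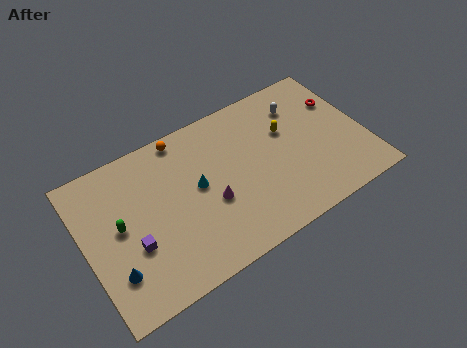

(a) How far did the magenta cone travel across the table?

2.0

The magenta cone was near (9.1, 2.7) before and (7.5, 3.9) after, so it travelled √(1.6² + 1.2²) ≈ 2.0 units.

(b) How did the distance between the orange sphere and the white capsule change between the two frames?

+1.7

The distance was about 5.6 in the first image and 7.3 in the second, so they moved 1.7 units further apart.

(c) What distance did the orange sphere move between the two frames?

1.3

The orange sphere was near (5.2, 8.6) before and (6.5, 8.9) after, so it travelled √(1.3² + 0.3²) ≈ 1.3 units.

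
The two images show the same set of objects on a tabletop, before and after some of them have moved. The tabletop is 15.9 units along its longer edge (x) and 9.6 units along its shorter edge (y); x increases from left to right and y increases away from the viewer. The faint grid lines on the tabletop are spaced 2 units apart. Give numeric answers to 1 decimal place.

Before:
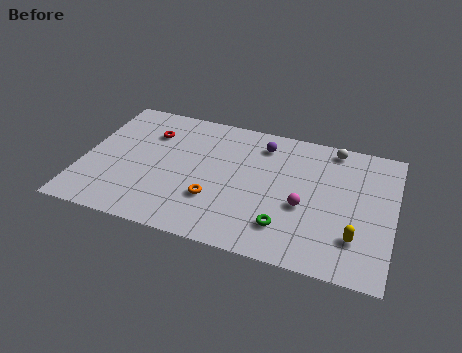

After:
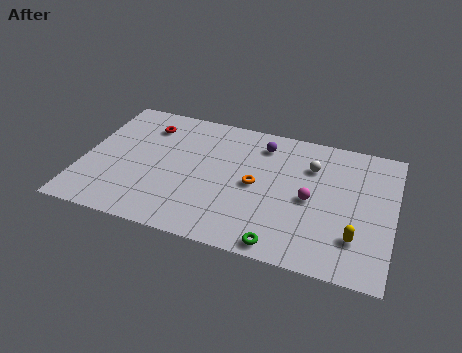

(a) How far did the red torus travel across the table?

0.5

From (3.2, 7.0) to (3.0, 7.5), the red torus covered √(0.2² + 0.5²) ≈ 0.5 units.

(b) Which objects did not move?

the purple sphere and the yellow capsule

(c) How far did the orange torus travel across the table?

2.6

From (6.9, 3.0) to (8.9, 4.7), the orange torus covered √(2.0² + 1.7²) ≈ 2.6 units.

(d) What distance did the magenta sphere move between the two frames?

0.7

The magenta sphere moved from about (11.4, 3.9) to (11.7, 4.5), a distance of √(0.3² + 0.6²) ≈ 0.7.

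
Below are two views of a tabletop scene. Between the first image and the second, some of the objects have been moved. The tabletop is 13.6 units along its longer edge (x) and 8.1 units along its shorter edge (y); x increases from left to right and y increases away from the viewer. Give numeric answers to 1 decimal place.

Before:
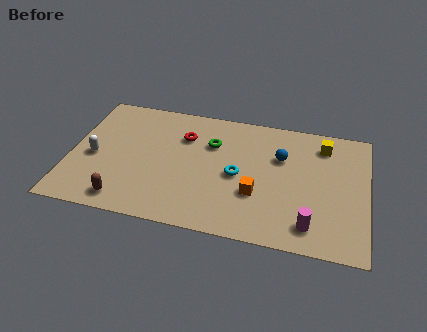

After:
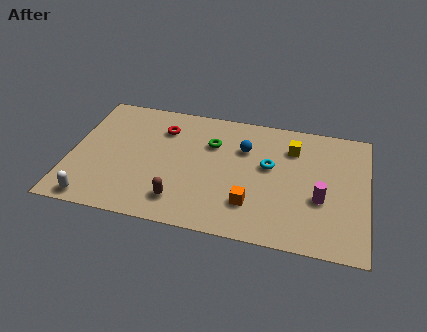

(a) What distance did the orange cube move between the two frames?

0.7

From (8.6, 2.8) to (8.4, 2.1), the orange cube covered √(0.2² + 0.7²) ≈ 0.7 units.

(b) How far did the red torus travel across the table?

1.0

The red torus was near (5.1, 5.8) before and (4.1, 6.1) after, so it travelled √(1.0² + 0.3²) ≈ 1.0 units.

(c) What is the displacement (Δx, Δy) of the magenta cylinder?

(0.4, 1.7)

The magenta cylinder was at about (11.1, 1.4) and moved to about (11.5, 3.1).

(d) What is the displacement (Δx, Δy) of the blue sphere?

(-1.7, 0.2)

From the two frames, the blue sphere sits at roughly (9.6, 5.4) before and (7.9, 5.6) after.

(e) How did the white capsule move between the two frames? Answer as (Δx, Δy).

(0.2, -2.8)

The white capsule was at about (1.1, 3.6) and moved to about (1.3, 0.8).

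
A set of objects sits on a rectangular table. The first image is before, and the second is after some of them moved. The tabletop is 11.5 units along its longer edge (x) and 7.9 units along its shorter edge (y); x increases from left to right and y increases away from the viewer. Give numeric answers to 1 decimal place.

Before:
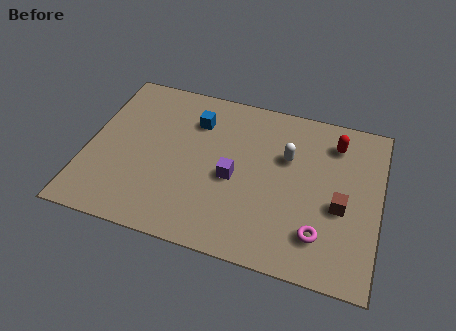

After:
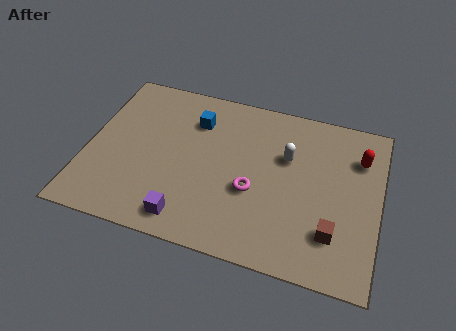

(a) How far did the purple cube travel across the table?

2.9

The purple cube moved from about (5.8, 3.5) to (4.2, 1.1), a distance of √(1.6² + 2.4²) ≈ 2.9.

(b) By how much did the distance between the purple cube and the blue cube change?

+1.9

Before: roughly 2.9 units apart; after: 4.8. That's 1.9 units further apart.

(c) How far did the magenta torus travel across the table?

3.0

The magenta torus moved from about (9.3, 1.8) to (6.6, 3.1), a distance of √(2.7² + 1.3²) ≈ 3.0.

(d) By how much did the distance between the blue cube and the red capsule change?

+1.0

The distance was about 5.5 in the first image and 6.5 in the second, so they moved 1.0 units further apart.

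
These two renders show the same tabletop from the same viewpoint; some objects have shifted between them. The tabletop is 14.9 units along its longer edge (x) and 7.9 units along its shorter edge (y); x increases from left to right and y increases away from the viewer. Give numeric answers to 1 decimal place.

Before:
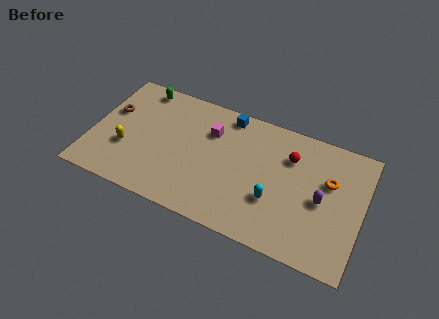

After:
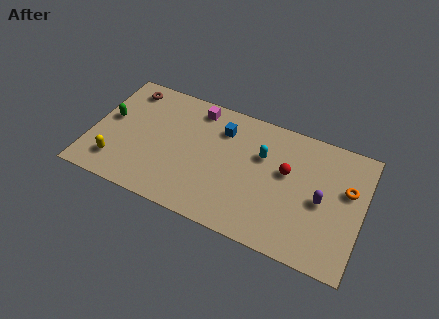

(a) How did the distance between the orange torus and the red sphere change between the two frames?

+1.0

Before: roughly 2.3 units apart; after: 3.3. That's 1.0 units further apart.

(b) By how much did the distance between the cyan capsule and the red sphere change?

-1.6

Before: roughly 3.1 units apart; after: 1.5. That's 1.6 units closer together.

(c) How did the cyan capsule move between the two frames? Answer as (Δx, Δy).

(-0.9, 2.5)

From the two frames, the cyan capsule sits at roughly (10.2, 2.7) before and (9.3, 5.2) after.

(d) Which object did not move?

the purple capsule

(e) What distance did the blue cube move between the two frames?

1.0

From (7.2, 7.0) to (7.0, 6.0), the blue cube covered √(0.2² + 1.0²) ≈ 1.0 units.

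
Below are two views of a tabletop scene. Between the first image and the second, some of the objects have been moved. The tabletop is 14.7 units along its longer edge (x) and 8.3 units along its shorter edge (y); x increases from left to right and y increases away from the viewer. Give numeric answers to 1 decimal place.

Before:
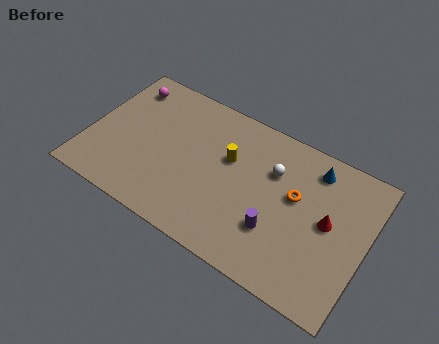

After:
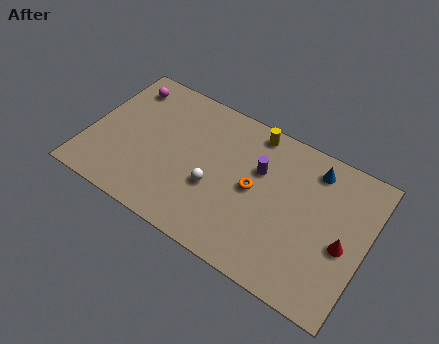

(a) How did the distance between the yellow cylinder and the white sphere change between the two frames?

+2.1

Before: roughly 2.4 units apart; after: 4.5. That's 2.1 units further apart.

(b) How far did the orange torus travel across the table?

2.2

From (10.9, 4.9) to (8.8, 4.2), the orange torus covered √(2.1² + 0.7²) ≈ 2.2 units.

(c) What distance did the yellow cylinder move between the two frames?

2.4

From (7.3, 5.2) to (8.3, 7.4), the yellow cylinder covered √(1.0² + 2.2²) ≈ 2.4 units.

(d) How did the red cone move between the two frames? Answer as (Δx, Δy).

(0.9, -0.8)

From the two frames, the red cone sits at roughly (12.7, 4.4) before and (13.6, 3.6) after.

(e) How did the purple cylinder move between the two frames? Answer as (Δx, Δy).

(-1.3, 2.8)

The purple cylinder started near (10.2, 2.6) and ended near (8.9, 5.4).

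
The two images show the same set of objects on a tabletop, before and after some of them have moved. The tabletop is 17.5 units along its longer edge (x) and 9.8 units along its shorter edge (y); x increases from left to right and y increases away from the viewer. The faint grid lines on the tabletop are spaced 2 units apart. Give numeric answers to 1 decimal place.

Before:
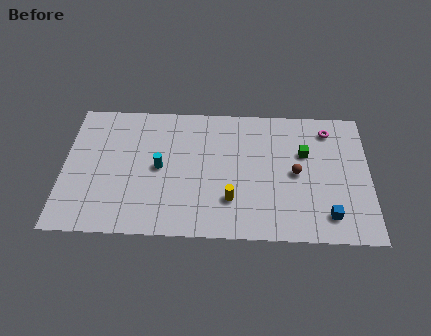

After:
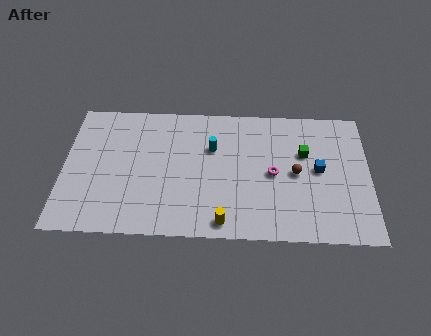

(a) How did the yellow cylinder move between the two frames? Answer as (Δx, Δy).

(-0.4, -1.6)

The yellow cylinder started near (9.6, 2.7) and ended near (9.2, 1.1).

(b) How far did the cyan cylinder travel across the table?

3.4

From (5.5, 4.9) to (8.5, 6.5), the cyan cylinder covered √(3.0² + 1.6²) ≈ 3.4 units.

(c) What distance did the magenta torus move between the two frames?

4.7

The magenta torus was near (15.2, 8.1) before and (12.0, 4.7) after, so it travelled √(3.2² + 3.4²) ≈ 4.7 units.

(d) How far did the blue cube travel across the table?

3.3

The blue cube was near (15.1, 1.8) before and (14.6, 5.1) after, so it travelled √(0.5² + 3.3²) ≈ 3.3 units.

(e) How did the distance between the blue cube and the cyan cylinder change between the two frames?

-3.8

The distance was about 10.1 in the first image and 6.3 in the second, so they moved 3.8 units closer together.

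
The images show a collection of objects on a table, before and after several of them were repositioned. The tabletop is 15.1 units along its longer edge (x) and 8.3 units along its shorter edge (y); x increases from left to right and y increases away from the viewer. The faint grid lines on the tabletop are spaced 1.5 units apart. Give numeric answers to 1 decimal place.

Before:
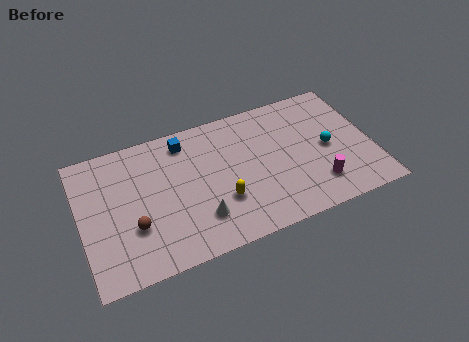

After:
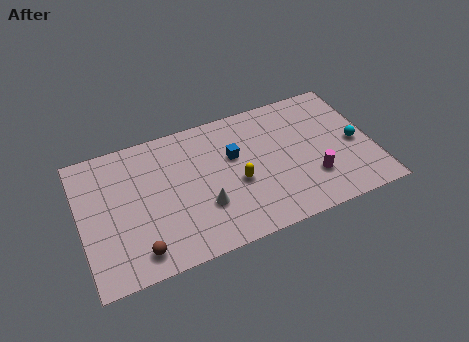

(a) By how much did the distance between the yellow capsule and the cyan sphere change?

+0.4

The distance was about 5.8 in the first image and 6.2 in the second, so they moved 0.4 units further apart.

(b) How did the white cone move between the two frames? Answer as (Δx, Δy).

(0.3, 0.6)

The white cone was at about (5.9, 2.1) and moved to about (6.2, 2.7).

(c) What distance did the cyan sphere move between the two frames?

1.4

The cyan sphere was near (12.8, 4.0) before and (14.2, 3.8) after, so it travelled √(1.4² + 0.2²) ≈ 1.4 units.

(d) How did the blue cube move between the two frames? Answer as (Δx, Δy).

(2.4, -1.8)

From the two frames, the blue cube sits at roughly (5.6, 7.0) before and (8.0, 5.2) after.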